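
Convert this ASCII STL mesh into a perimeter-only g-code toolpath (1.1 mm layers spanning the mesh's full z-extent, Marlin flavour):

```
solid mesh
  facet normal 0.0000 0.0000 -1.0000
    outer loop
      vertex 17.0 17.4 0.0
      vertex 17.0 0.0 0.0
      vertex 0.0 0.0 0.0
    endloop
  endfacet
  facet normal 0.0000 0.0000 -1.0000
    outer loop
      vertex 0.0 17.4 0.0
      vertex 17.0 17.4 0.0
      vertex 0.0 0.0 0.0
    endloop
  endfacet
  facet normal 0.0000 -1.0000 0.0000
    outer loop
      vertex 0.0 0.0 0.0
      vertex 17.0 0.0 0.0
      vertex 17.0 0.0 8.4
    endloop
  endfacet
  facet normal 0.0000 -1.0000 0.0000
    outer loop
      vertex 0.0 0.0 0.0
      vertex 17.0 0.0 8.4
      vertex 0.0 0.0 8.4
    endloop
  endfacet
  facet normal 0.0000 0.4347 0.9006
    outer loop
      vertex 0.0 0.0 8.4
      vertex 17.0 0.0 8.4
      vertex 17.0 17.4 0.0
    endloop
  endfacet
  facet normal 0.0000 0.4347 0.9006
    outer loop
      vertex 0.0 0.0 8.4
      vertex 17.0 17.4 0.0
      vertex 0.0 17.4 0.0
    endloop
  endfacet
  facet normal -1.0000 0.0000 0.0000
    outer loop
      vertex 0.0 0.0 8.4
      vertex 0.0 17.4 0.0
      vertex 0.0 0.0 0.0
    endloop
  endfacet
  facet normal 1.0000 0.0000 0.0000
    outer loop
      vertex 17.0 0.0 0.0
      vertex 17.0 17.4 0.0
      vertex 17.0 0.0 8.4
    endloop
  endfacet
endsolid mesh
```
; perimeter-only toolpath
G21 ; units = mm
G90 ; absolute positioning
G28 ; home
; layer 1
G0 Z1.1
G0 X0.0 Y0.0
G1 X17.0 Y0.0
G1 X17.0 Y15.2
G1 X0.0 Y15.2
G1 X0.0 Y0.0
; layer 2
G0 Z2.1
G0 X0.0 Y0.0
G1 X17.0 Y0.0
G1 X17.0 Y13.0
G1 X0.0 Y13.0
G1 X0.0 Y0.0
; layer 3
G0 Z3.2
G0 X0.0 Y0.0
G1 X17.0 Y0.0
G1 X17.0 Y10.9
G1 X0.0 Y10.9
G1 X0.0 Y0.0
; layer 4
G0 Z4.2
G0 X0.0 Y0.0
G1 X17.0 Y0.0
G1 X17.0 Y8.7
G1 X0.0 Y8.7
G1 X0.0 Y0.0
; layer 5
G0 Z5.2
G0 X0.0 Y0.0
G1 X17.0 Y0.0
G1 X17.0 Y6.5
G1 X0.0 Y6.5
G1 X0.0 Y0.0
; layer 6
G0 Z6.3
G0 X0.0 Y0.0
G1 X17.0 Y0.0
G1 X17.0 Y4.3
G1 X0.0 Y4.3
G1 X0.0 Y0.0
; layer 7
G0 Z7.4
G0 X0.0 Y0.0
G1 X17.0 Y0.0
G1 X17.0 Y2.2
G1 X0.0 Y2.2
G1 X0.0 Y0.0
M2 ; end

The solid is a wedge (ramp): 17 × 17.4 mm base, rising to 8.4 mm along the y=0 edge and sloping linearly to z=0 at y=17.4. Slicing at Δz = 1.1 mm — 8 equal slices spanning the solid's height, so layer i sits at z = i·h/8 — gives 7 non-empty perimeters. Each is a 4-segment closed polygon; G0 lifts to the layer z and rapids to the start vertex, then G1 traces the edges. The cross-section shrinks linearly with z (the slice at the apex is degenerate and omitted).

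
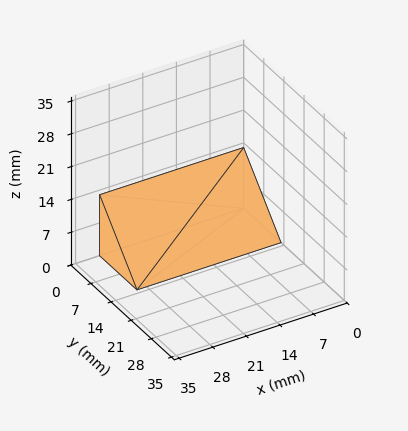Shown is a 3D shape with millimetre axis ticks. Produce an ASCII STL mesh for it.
Reading the render: the shape is a wedge (ramp): 30 × 13 mm base, rising to 13 mm along the y=0 edge and sloping linearly to z=0 at y=13 (dimensions read to the nearest mm from the axis ticks). For the STL, each face is triangulated and given an outward normal.

solid part
  facet normal 0.0000 0.0000 -1.0000
    outer loop
      vertex 30.00 13.00 0.00
      vertex 30.00 0.00 0.00
      vertex 0.00 0.00 0.00
    endloop
  endfacet
  facet normal 0.0000 0.0000 -1.0000
    outer loop
      vertex 0.00 13.00 0.00
      vertex 30.00 13.00 0.00
      vertex 0.00 0.00 0.00
    endloop
  endfacet
  facet normal 0.0000 -1.0000 0.0000
    outer loop
      vertex 0.00 0.00 0.00
      vertex 30.00 0.00 0.00
      vertex 30.00 0.00 13.00
    endloop
  endfacet
  facet normal 0.0000 -1.0000 0.0000
    outer loop
      vertex 0.00 0.00 0.00
      vertex 30.00 0.00 13.00
      vertex 0.00 0.00 13.00
    endloop
  endfacet
  facet normal 0.0000 0.7071 0.7071
    outer loop
      vertex 0.00 0.00 13.00
      vertex 30.00 0.00 13.00
      vertex 30.00 13.00 0.00
    endloop
  endfacet
  facet normal 0.0000 0.7071 0.7071
    outer loop
      vertex 0.00 0.00 13.00
      vertex 30.00 13.00 0.00
      vertex 0.00 13.00 0.00
    endloop
  endfacet
  facet normal -1.0000 0.0000 0.0000
    outer loop
      vertex 0.00 0.00 13.00
      vertex 0.00 13.00 0.00
      vertex 0.00 0.00 0.00
    endloop
  endfacet
  facet normal 1.0000 0.0000 0.0000
    outer loop
      vertex 30.00 0.00 0.00
      vertex 30.00 13.00 0.00
      vertex 30.00 0.00 13.00
    endloop
  endfacet
endsolid part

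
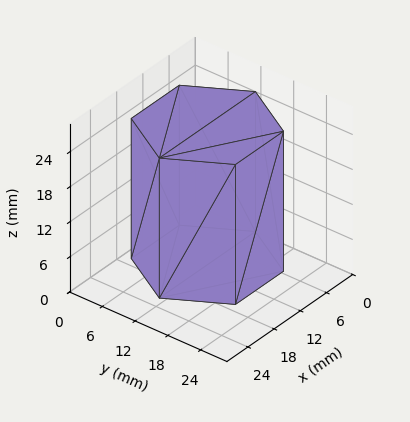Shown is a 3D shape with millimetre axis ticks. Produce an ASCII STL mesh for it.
Reading the render: the shape is a regular 6-sided prism (a cylinder approximated with 6 flat sides), circumscribed radius ≈ 11 mm, height ≈ 24 mm (dimensions read to the nearest mm from the axis ticks). For the STL, each face is triangulated and given an outward normal.

solid part
  facet normal 0.0000 0.0000 -1.0000
    outer loop
      vertex 5.50 20.53 0.00
      vertex 16.50 20.53 0.00
      vertex 22.00 11.00 0.00
    endloop
  endfacet
  facet normal 0.0000 0.0000 -1.0000
    outer loop
      vertex 0.00 11.00 0.00
      vertex 5.50 20.53 0.00
      vertex 22.00 11.00 0.00
    endloop
  endfacet
  facet normal 0.0000 0.0000 -1.0000
    outer loop
      vertex 5.50 1.47 0.00
      vertex 0.00 11.00 0.00
      vertex 22.00 11.00 0.00
    endloop
  endfacet
  facet normal 0.0000 0.0000 -1.0000
    outer loop
      vertex 16.50 1.47 0.00
      vertex 5.50 1.47 0.00
      vertex 22.00 11.00 0.00
    endloop
  endfacet
  facet normal 0.0000 0.0000 1.0000
    outer loop
      vertex 22.00 11.00 24.00
      vertex 16.50 20.53 24.00
      vertex 5.50 20.53 24.00
    endloop
  endfacet
  facet normal 0.0000 0.0000 1.0000
    outer loop
      vertex 22.00 11.00 24.00
      vertex 5.50 20.53 24.00
      vertex 0.00 11.00 24.00
    endloop
  endfacet
  facet normal 0.0000 0.0000 1.0000
    outer loop
      vertex 22.00 11.00 24.00
      vertex 0.00 11.00 24.00
      vertex 5.50 1.47 24.00
    endloop
  endfacet
  facet normal 0.0000 0.0000 1.0000
    outer loop
      vertex 22.00 11.00 24.00
      vertex 5.50 1.47 24.00
      vertex 16.50 1.47 24.00
    endloop
  endfacet
  facet normal 0.8661 0.4999 0.0000
    outer loop
      vertex 22.00 11.00 0.00
      vertex 16.50 20.53 0.00
      vertex 16.50 20.53 24.00
    endloop
  endfacet
  facet normal 0.8661 0.4999 0.0000
    outer loop
      vertex 22.00 11.00 0.00
      vertex 16.50 20.53 24.00
      vertex 22.00 11.00 24.00
    endloop
  endfacet
  facet normal 0.0000 1.0000 0.0000
    outer loop
      vertex 16.50 20.53 0.00
      vertex 5.50 20.53 0.00
      vertex 5.50 20.53 24.00
    endloop
  endfacet
  facet normal 0.0000 1.0000 0.0000
    outer loop
      vertex 16.50 20.53 0.00
      vertex 5.50 20.53 24.00
      vertex 16.50 20.53 24.00
    endloop
  endfacet
  facet normal -0.8661 0.4999 0.0000
    outer loop
      vertex 5.50 20.53 0.00
      vertex 0.00 11.00 0.00
      vertex 0.00 11.00 24.00
    endloop
  endfacet
  facet normal -0.8661 0.4999 0.0000
    outer loop
      vertex 5.50 20.53 0.00
      vertex 0.00 11.00 24.00
      vertex 5.50 20.53 24.00
    endloop
  endfacet
  facet normal -0.8661 -0.4999 0.0000
    outer loop
      vertex 0.00 11.00 0.00
      vertex 5.50 1.47 0.00
      vertex 5.50 1.47 24.00
    endloop
  endfacet
  facet normal -0.8661 -0.4999 0.0000
    outer loop
      vertex 0.00 11.00 0.00
      vertex 5.50 1.47 24.00
      vertex 0.00 11.00 24.00
    endloop
  endfacet
  facet normal 0.0000 -1.0000 0.0000
    outer loop
      vertex 5.50 1.47 0.00
      vertex 16.50 1.47 0.00
      vertex 16.50 1.47 24.00
    endloop
  endfacet
  facet normal 0.0000 -1.0000 0.0000
    outer loop
      vertex 5.50 1.47 0.00
      vertex 16.50 1.47 24.00
      vertex 5.50 1.47 24.00
    endloop
  endfacet
  facet normal 0.8661 -0.4999 0.0000
    outer loop
      vertex 16.50 1.47 0.00
      vertex 22.00 11.00 0.00
      vertex 22.00 11.00 24.00
    endloop
  endfacet
  facet normal 0.8661 -0.4999 0.0000
    outer loop
      vertex 16.50 1.47 0.00
      vertex 22.00 11.00 24.00
      vertex 16.50 1.47 24.00
    endloop
  endfacet
endsolid part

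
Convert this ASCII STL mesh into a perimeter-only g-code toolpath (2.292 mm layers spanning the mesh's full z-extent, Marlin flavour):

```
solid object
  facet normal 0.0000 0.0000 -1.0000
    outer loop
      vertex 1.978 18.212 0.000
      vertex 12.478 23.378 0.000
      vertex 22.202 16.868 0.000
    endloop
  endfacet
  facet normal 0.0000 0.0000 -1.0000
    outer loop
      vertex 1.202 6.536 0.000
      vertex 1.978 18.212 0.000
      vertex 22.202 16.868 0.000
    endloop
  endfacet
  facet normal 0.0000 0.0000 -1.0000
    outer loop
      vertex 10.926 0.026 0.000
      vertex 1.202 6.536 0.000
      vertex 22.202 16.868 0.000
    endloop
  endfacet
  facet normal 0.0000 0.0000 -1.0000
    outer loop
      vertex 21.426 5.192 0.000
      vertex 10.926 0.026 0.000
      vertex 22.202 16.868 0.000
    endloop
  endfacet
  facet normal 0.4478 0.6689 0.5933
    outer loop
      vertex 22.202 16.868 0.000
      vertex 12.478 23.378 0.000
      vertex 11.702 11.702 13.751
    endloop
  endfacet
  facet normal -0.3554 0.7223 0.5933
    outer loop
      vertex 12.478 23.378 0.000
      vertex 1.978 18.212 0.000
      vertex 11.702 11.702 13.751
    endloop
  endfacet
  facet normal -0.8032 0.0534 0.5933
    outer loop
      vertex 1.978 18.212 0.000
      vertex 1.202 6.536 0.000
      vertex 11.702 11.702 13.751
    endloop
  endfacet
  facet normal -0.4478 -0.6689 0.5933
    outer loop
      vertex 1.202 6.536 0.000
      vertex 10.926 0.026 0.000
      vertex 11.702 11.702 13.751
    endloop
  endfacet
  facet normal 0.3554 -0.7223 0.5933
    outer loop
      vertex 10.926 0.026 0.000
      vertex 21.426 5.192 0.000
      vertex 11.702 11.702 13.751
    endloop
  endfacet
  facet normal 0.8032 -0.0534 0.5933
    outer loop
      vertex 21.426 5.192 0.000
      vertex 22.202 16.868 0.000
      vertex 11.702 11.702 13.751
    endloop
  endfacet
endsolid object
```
; perimeter-only toolpath
G21 ; units = mm
G90 ; absolute positioning
G28 ; home
; layer 1
G0 Z2.292
G0 X20.452 Y16.007
G1 X12.349 Y21.432
G1 X3.599 Y17.127
G1 X2.952 Y7.397
G1 X11.055 Y1.972
G1 X19.805 Y6.277
G1 X20.452 Y16.007
; layer 2
G0 Z4.584
G0 X18.702 Y15.146
G1 X12.219 Y19.486
G1 X5.219 Y16.042
G1 X4.702 Y8.258
G1 X11.185 Y3.918
G1 X18.185 Y7.362
G1 X18.702 Y15.146
; layer 3
G0 Z6.876
G0 X16.952 Y14.285
G1 X12.090 Y17.540
G1 X6.840 Y14.957
G1 X6.452 Y9.119
G1 X11.314 Y5.864
G1 X16.564 Y8.447
G1 X16.952 Y14.285
; layer 4
G0 Z9.167
G0 X15.202 Y13.424
G1 X11.961 Y15.594
G1 X8.461 Y13.872
G1 X8.202 Y9.980
G1 X11.443 Y7.810
G1 X14.943 Y9.532
G1 X15.202 Y13.424
; layer 5
G0 Z11.459
G0 X13.452 Y12.563
G1 X11.831 Y13.648
G1 X10.081 Y12.787
G1 X9.952 Y10.841
G1 X11.573 Y9.756
G1 X13.323 Y10.617
G1 X13.452 Y12.563
M2 ; end

The solid is a regular 6-sided pyramid, base circumscribed radius ≈ 11.7 mm, apex at z ≈ 13.8 mm. Slicing at Δz = 2.292 mm — 6 equal slices spanning the solid's height, so layer i sits at z = i·h/6 — gives 5 non-empty perimeters. Each is a 6-segment closed polygon; G0 lifts to the layer z and rapids to the start vertex, then G1 traces the edges. The cross-section shrinks linearly with z (the slice at the apex is degenerate and omitted).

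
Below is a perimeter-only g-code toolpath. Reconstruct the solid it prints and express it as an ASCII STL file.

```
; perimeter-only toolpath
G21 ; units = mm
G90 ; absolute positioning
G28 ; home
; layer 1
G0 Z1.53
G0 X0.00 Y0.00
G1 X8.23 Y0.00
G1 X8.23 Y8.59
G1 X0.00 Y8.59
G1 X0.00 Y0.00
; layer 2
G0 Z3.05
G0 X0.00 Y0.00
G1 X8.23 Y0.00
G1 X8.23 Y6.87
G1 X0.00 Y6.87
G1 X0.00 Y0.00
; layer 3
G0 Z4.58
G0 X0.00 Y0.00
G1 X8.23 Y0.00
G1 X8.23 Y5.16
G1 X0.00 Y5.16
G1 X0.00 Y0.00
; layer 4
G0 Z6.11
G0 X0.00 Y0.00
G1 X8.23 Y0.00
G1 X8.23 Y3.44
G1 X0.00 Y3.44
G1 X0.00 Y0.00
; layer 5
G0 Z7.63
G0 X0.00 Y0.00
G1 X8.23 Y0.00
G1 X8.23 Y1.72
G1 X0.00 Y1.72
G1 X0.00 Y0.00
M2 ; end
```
solid part
  facet normal 0.0000 0.0000 -1.0000
    outer loop
      vertex 8.23 10.31 0.00
      vertex 8.23 0.00 0.00
      vertex 0.00 0.00 0.00
    endloop
  endfacet
  facet normal 0.0000 0.0000 -1.0000
    outer loop
      vertex 0.00 10.31 0.00
      vertex 8.23 10.31 0.00
      vertex 0.00 0.00 0.00
    endloop
  endfacet
  facet normal 0.0000 -1.0000 0.0000
    outer loop
      vertex 0.00 0.00 0.00
      vertex 8.23 0.00 0.00
      vertex 8.23 0.00 9.16
    endloop
  endfacet
  facet normal 0.0000 -1.0000 0.0000
    outer loop
      vertex 0.00 0.00 0.00
      vertex 8.23 0.00 9.16
      vertex 0.00 0.00 9.16
    endloop
  endfacet
  facet normal 0.0000 0.6642 0.7476
    outer loop
      vertex 0.00 0.00 9.16
      vertex 8.23 0.00 9.16
      vertex 8.23 10.31 0.00
    endloop
  endfacet
  facet normal 0.0000 0.6642 0.7476
    outer loop
      vertex 0.00 0.00 9.16
      vertex 8.23 10.31 0.00
      vertex 0.00 10.31 0.00
    endloop
  endfacet
  facet normal -1.0000 0.0000 0.0000
    outer loop
      vertex 0.00 0.00 9.16
      vertex 0.00 10.31 0.00
      vertex 0.00 0.00 0.00
    endloop
  endfacet
  facet normal 1.0000 0.0000 0.0000
    outer loop
      vertex 8.23 0.00 0.00
      vertex 8.23 10.31 0.00
      vertex 8.23 0.00 9.16
    endloop
  endfacet
endsolid part

The G0 Z moves step by Δz≈1.53 mm. The G1 loops shrink linearly with z, so the solid tapers from its base footprint up to z≈9.16. Closing with a flat bottom cap and the tapered top and triangulating gives 8 facets — a wedge (ramp): 8.23 × 10.3 mm base, rising to 9.16 mm along the y=0 edge and sloping linearly to z=0 at y=10.3.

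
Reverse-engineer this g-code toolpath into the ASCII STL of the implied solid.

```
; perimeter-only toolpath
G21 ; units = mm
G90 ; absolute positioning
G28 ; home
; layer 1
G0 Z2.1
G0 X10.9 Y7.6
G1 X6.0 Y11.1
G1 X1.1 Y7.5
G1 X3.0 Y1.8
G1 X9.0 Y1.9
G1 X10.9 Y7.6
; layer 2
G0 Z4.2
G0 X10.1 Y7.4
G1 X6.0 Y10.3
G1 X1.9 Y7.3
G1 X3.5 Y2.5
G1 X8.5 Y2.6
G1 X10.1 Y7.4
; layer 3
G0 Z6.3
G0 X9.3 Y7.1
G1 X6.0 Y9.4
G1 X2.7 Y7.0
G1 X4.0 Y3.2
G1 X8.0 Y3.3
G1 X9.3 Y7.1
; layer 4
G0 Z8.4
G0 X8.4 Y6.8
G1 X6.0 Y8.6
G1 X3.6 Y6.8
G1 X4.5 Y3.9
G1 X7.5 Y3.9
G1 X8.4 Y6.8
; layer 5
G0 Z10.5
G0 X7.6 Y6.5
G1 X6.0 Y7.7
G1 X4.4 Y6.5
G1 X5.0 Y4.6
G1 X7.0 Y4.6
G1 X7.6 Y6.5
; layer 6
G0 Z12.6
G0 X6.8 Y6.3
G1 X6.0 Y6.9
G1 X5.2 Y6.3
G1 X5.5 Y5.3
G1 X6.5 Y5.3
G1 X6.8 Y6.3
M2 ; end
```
solid part
  facet normal 0.0000 0.0000 -1.0000
    outer loop
      vertex 0.3 7.8 0.0
      vertex 6.0 12.0 0.0
      vertex 11.7 7.9 0.0
    endloop
  endfacet
  facet normal 0.0000 0.0000 -1.0000
    outer loop
      vertex 2.5 1.1 0.0
      vertex 0.3 7.8 0.0
      vertex 11.7 7.9 0.0
    endloop
  endfacet
  facet normal 0.0000 0.0000 -1.0000
    outer loop
      vertex 9.5 1.2 0.0
      vertex 2.5 1.1 0.0
      vertex 11.7 7.9 0.0
    endloop
  endfacet
  facet normal 0.5543 0.7706 0.3145
    outer loop
      vertex 11.7 7.9 0.0
      vertex 6.0 12.0 0.0
      vertex 6.0 6.0 14.7
    endloop
  endfacet
  facet normal -0.5636 0.7648 0.3122
    outer loop
      vertex 6.0 12.0 0.0
      vertex 0.3 7.8 0.0
      vertex 6.0 6.0 14.7
    endloop
  endfacet
  facet normal -0.9022 -0.2962 0.3136
    outer loop
      vertex 0.3 7.8 0.0
      vertex 2.5 1.1 0.0
      vertex 6.0 6.0 14.7
    endloop
  endfacet
  facet normal 0.0136 -0.9496 0.3133
    outer loop
      vertex 2.5 1.1 0.0
      vertex 9.5 1.2 0.0
      vertex 6.0 6.0 14.7
    endloop
  endfacet
  facet normal 0.9027 -0.2964 0.3117
    outer loop
      vertex 9.5 1.2 0.0
      vertex 11.7 7.9 0.0
      vertex 6.0 6.0 14.7
    endloop
  endfacet
endsolid part

The G0 Z moves step by Δz≈2.1 mm. The G1 loops shrink linearly with z, so the solid tapers from its base footprint up to z≈14.7. Closing with a flat bottom cap and the tapered top and triangulating gives 8 facets — a regular 5-sided pyramid, base circumscribed radius ≈ 6 mm, apex at z ≈ 14.7 mm.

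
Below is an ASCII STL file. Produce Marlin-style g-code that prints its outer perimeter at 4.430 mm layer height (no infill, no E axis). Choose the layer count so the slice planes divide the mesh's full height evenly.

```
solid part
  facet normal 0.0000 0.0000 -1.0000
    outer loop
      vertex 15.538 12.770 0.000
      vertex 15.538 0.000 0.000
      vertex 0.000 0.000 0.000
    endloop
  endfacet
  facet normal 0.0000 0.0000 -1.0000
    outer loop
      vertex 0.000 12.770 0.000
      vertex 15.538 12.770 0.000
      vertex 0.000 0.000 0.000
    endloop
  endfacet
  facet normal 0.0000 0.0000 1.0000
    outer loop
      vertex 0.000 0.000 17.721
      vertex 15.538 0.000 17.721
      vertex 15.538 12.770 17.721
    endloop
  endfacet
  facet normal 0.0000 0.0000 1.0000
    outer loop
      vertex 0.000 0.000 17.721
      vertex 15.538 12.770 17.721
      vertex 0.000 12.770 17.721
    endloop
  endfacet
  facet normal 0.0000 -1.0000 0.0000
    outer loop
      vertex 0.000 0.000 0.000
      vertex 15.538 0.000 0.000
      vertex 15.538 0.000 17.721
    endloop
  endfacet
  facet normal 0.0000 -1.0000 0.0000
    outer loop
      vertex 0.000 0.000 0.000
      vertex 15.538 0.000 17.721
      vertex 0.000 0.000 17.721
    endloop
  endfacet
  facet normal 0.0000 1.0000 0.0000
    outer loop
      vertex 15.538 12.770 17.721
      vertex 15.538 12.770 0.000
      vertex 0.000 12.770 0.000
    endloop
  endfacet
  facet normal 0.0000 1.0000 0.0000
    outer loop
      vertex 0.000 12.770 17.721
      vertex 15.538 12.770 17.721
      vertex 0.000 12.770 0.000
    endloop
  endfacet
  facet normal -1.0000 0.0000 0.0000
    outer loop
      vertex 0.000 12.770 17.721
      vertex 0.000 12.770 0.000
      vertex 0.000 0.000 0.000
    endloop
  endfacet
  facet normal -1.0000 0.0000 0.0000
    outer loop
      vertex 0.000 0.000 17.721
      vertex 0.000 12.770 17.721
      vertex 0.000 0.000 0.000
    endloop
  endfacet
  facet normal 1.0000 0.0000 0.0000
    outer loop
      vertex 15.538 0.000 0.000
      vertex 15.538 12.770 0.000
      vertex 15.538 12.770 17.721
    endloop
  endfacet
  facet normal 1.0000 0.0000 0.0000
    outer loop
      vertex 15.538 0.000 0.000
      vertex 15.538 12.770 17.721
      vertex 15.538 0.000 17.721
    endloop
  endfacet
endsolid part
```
; perimeter-only toolpath
G21 ; units = mm
G90 ; absolute positioning
G28 ; home
; layer 1
G0 Z4.430
G0 X0.000 Y0.000
G1 X15.538 Y0.000
G1 X15.538 Y12.770
G1 X0.000 Y12.770
G1 X0.000 Y0.000
; layer 2
G0 Z8.861
G0 X0.000 Y0.000
G1 X15.538 Y0.000
G1 X15.538 Y12.770
G1 X0.000 Y12.770
G1 X0.000 Y0.000
; layer 3
G0 Z13.291
G0 X0.000 Y0.000
G1 X15.538 Y0.000
G1 X15.538 Y12.770
G1 X0.000 Y12.770
G1 X0.000 Y0.000
; layer 4
G0 Z17.721
G0 X0.000 Y0.000
G1 X15.538 Y0.000
G1 X15.538 Y12.770
G1 X0.000 Y12.770
G1 X0.000 Y0.000
M2 ; end

The solid is a rectangular box, roughly 15.5 × 12.8 mm footprint and 17.7 mm tall. Slicing at Δz = 4.430 mm — 4 equal slices spanning the solid's height, so layer i sits at z = i·h/4 — gives 4 non-empty perimeters. Each is a 4-segment closed polygon; G0 lifts to the layer z and rapids to the start vertex, then G1 traces the edges.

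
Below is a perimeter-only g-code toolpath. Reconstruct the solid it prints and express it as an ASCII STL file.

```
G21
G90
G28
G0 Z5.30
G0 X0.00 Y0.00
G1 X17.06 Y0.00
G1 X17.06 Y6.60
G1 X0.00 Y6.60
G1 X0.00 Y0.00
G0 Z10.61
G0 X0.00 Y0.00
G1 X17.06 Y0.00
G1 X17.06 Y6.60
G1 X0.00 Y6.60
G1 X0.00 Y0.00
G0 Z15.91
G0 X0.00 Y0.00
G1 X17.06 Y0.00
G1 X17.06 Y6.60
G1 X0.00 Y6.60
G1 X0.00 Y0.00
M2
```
solid part
  facet normal 0.0000 0.0000 -1.0000
    outer loop
      vertex 17.06 6.60 0.00
      vertex 17.06 0.00 0.00
      vertex 0.00 0.00 0.00
    endloop
  endfacet
  facet normal 0.0000 0.0000 -1.0000
    outer loop
      vertex 0.00 6.60 0.00
      vertex 17.06 6.60 0.00
      vertex 0.00 0.00 0.00
    endloop
  endfacet
  facet normal 0.0000 0.0000 1.0000
    outer loop
      vertex 0.00 0.00 15.91
      vertex 17.06 0.00 15.91
      vertex 17.06 6.60 15.91
    endloop
  endfacet
  facet normal 0.0000 0.0000 1.0000
    outer loop
      vertex 0.00 0.00 15.91
      vertex 17.06 6.60 15.91
      vertex 0.00 6.60 15.91
    endloop
  endfacet
  facet normal 0.0000 -1.0000 0.0000
    outer loop
      vertex 0.00 0.00 0.00
      vertex 17.06 0.00 0.00
      vertex 17.06 0.00 15.91
    endloop
  endfacet
  facet normal 0.0000 -1.0000 0.0000
    outer loop
      vertex 0.00 0.00 0.00
      vertex 17.06 0.00 15.91
      vertex 0.00 0.00 15.91
    endloop
  endfacet
  facet normal 0.0000 1.0000 0.0000
    outer loop
      vertex 17.06 6.60 15.91
      vertex 17.06 6.60 0.00
      vertex 0.00 6.60 0.00
    endloop
  endfacet
  facet normal 0.0000 1.0000 0.0000
    outer loop
      vertex 0.00 6.60 15.91
      vertex 17.06 6.60 15.91
      vertex 0.00 6.60 0.00
    endloop
  endfacet
  facet normal -1.0000 0.0000 0.0000
    outer loop
      vertex 0.00 6.60 15.91
      vertex 0.00 6.60 0.00
      vertex 0.00 0.00 0.00
    endloop
  endfacet
  facet normal -1.0000 0.0000 0.0000
    outer loop
      vertex 0.00 0.00 15.91
      vertex 0.00 6.60 15.91
      vertex 0.00 0.00 0.00
    endloop
  endfacet
  facet normal 1.0000 0.0000 0.0000
    outer loop
      vertex 17.06 0.00 0.00
      vertex 17.06 6.60 0.00
      vertex 17.06 6.60 15.91
    endloop
  endfacet
  facet normal 1.0000 0.0000 0.0000
    outer loop
      vertex 17.06 0.00 0.00
      vertex 17.06 6.60 15.91
      vertex 17.06 0.00 15.91
    endloop
  endfacet
endsolid part

The G0 Z moves step by Δz≈5.30 mm. Every layer's G1 loop is the same polygon, so the solid is a straight extrusion of it from z=0 to z≈15.9. Closing with flat bottom and top caps and triangulating gives 12 facets — a rectangular box, roughly 17.1 × 6.6 mm footprint and 15.9 mm tall.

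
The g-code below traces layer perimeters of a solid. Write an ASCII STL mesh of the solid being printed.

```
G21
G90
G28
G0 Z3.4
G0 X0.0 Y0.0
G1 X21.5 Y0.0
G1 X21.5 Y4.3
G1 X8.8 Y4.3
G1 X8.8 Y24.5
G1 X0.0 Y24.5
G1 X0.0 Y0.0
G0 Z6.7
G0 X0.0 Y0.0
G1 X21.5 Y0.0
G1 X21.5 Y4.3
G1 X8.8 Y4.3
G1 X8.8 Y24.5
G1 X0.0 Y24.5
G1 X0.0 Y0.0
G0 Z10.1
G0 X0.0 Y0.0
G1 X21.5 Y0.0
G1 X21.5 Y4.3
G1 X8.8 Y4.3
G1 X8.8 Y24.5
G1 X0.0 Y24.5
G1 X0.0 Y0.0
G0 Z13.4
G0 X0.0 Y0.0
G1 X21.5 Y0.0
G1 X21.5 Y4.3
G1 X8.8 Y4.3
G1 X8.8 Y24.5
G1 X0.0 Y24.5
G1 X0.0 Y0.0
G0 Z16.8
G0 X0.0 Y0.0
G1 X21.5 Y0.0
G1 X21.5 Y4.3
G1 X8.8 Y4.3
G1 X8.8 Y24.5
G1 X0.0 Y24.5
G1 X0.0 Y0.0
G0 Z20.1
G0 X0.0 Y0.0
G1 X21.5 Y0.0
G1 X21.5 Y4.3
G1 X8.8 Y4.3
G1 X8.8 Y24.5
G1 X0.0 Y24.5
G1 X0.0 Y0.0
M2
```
solid part
  facet normal 0.0000 0.0000 -1.0000
    outer loop
      vertex 21.5 4.3 0.0
      vertex 21.5 0.0 0.0
      vertex 0.0 0.0 0.0
    endloop
  endfacet
  facet normal 0.0000 0.0000 -1.0000
    outer loop
      vertex 8.8 4.3 0.0
      vertex 21.5 4.3 0.0
      vertex 0.0 0.0 0.0
    endloop
  endfacet
  facet normal 0.0000 0.0000 -1.0000
    outer loop
      vertex 8.8 24.5 0.0
      vertex 8.8 4.3 0.0
      vertex 0.0 0.0 0.0
    endloop
  endfacet
  facet normal 0.0000 0.0000 -1.0000
    outer loop
      vertex 0.0 24.5 0.0
      vertex 8.8 24.5 0.0
      vertex 0.0 0.0 0.0
    endloop
  endfacet
  facet normal 0.0000 0.0000 1.0000
    outer loop
      vertex 0.0 0.0 20.1
      vertex 21.5 0.0 20.1
      vertex 21.5 4.3 20.1
    endloop
  endfacet
  facet normal 0.0000 0.0000 1.0000
    outer loop
      vertex 0.0 0.0 20.1
      vertex 21.5 4.3 20.1
      vertex 8.8 4.3 20.1
    endloop
  endfacet
  facet normal 0.0000 0.0000 1.0000
    outer loop
      vertex 0.0 0.0 20.1
      vertex 8.8 4.3 20.1
      vertex 8.8 24.5 20.1
    endloop
  endfacet
  facet normal 0.0000 0.0000 1.0000
    outer loop
      vertex 0.0 0.0 20.1
      vertex 8.8 24.5 20.1
      vertex 0.0 24.5 20.1
    endloop
  endfacet
  facet normal 0.0000 -1.0000 0.0000
    outer loop
      vertex 0.0 0.0 0.0
      vertex 21.5 0.0 0.0
      vertex 21.5 0.0 20.1
    endloop
  endfacet
  facet normal 0.0000 -1.0000 0.0000
    outer loop
      vertex 0.0 0.0 0.0
      vertex 21.5 0.0 20.1
      vertex 0.0 0.0 20.1
    endloop
  endfacet
  facet normal 1.0000 0.0000 0.0000
    outer loop
      vertex 21.5 0.0 0.0
      vertex 21.5 4.3 0.0
      vertex 21.5 4.3 20.1
    endloop
  endfacet
  facet normal 1.0000 0.0000 0.0000
    outer loop
      vertex 21.5 0.0 0.0
      vertex 21.5 4.3 20.1
      vertex 21.5 0.0 20.1
    endloop
  endfacet
  facet normal 0.0000 1.0000 0.0000
    outer loop
      vertex 21.5 4.3 0.0
      vertex 8.8 4.3 0.0
      vertex 8.8 4.3 20.1
    endloop
  endfacet
  facet normal 0.0000 1.0000 0.0000
    outer loop
      vertex 21.5 4.3 0.0
      vertex 8.8 4.3 20.1
      vertex 21.5 4.3 20.1
    endloop
  endfacet
  facet normal 1.0000 0.0000 0.0000
    outer loop
      vertex 8.8 4.3 0.0
      vertex 8.8 24.5 0.0
      vertex 8.8 24.5 20.1
    endloop
  endfacet
  facet normal 1.0000 0.0000 0.0000
    outer loop
      vertex 8.8 4.3 0.0
      vertex 8.8 24.5 20.1
      vertex 8.8 4.3 20.1
    endloop
  endfacet
  facet normal 0.0000 1.0000 0.0000
    outer loop
      vertex 8.8 24.5 0.0
      vertex 0.0 24.5 0.0
      vertex 0.0 24.5 20.1
    endloop
  endfacet
  facet normal 0.0000 1.0000 0.0000
    outer loop
      vertex 8.8 24.5 0.0
      vertex 0.0 24.5 20.1
      vertex 8.8 24.5 20.1
    endloop
  endfacet
  facet normal -1.0000 0.0000 0.0000
    outer loop
      vertex 0.0 24.5 0.0
      vertex 0.0 0.0 0.0
      vertex 0.0 0.0 20.1
    endloop
  endfacet
  facet normal -1.0000 0.0000 0.0000
    outer loop
      vertex 0.0 24.5 0.0
      vertex 0.0 0.0 20.1
      vertex 0.0 24.5 20.1
    endloop
  endfacet
endsolid part

The G0 Z moves step by Δz≈3.4 mm. Every layer's G1 loop is the same polygon, so the solid is a straight extrusion of it from z=0 to z≈20.1. Closing with flat bottom and top caps and triangulating gives 20 facets — an L-shaped prism: outer 21.5 × 24.5 mm, arm thicknesses ≈ 4.3 mm (horizontal) and 8.8 mm (vertical), extruded 20.1 mm in z.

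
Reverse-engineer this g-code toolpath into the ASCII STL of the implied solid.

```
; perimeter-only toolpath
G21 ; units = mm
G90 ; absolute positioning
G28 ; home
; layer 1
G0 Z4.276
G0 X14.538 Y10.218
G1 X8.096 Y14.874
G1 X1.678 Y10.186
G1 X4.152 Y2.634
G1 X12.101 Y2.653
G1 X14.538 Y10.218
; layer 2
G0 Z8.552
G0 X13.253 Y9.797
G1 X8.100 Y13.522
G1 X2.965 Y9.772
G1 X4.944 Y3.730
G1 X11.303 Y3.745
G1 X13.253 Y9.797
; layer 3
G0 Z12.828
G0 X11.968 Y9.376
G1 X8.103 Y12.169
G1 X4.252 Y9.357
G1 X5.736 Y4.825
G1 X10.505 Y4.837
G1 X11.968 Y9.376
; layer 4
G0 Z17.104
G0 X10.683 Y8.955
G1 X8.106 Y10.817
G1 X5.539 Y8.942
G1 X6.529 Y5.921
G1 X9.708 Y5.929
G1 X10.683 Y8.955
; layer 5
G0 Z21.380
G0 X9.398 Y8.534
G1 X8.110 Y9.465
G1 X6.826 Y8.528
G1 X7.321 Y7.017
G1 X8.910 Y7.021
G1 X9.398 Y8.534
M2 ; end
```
solid part
  facet normal 0.0000 0.0000 -1.0000
    outer loop
      vertex 0.391 10.601 0.000
      vertex 8.093 16.226 0.000
      vertex 15.823 10.639 0.000
    endloop
  endfacet
  facet normal 0.0000 0.0000 -1.0000
    outer loop
      vertex 3.360 1.538 0.000
      vertex 0.391 10.601 0.000
      vertex 15.823 10.639 0.000
    endloop
  endfacet
  facet normal 0.0000 0.0000 -1.0000
    outer loop
      vertex 12.898 1.561 0.000
      vertex 3.360 1.538 0.000
      vertex 15.823 10.639 0.000
    endloop
  endfacet
  facet normal 0.5675 0.7852 0.2478
    outer loop
      vertex 15.823 10.639 0.000
      vertex 8.093 16.226 0.000
      vertex 8.113 8.113 25.656
    endloop
  endfacet
  facet normal -0.5714 0.7824 0.2478
    outer loop
      vertex 8.093 16.226 0.000
      vertex 0.391 10.601 0.000
      vertex 8.113 8.113 25.656
    endloop
  endfacet
  facet normal -0.9207 -0.3016 0.2479
    outer loop
      vertex 0.391 10.601 0.000
      vertex 3.360 1.538 0.000
      vertex 8.113 8.113 25.656
    endloop
  endfacet
  facet normal 0.0023 -0.9688 0.2478
    outer loop
      vertex 3.360 1.538 0.000
      vertex 12.898 1.561 0.000
      vertex 8.113 8.113 25.656
    endloop
  endfacet
  facet normal 0.9221 -0.2971 0.2479
    outer loop
      vertex 12.898 1.561 0.000
      vertex 15.823 10.639 0.000
      vertex 8.113 8.113 25.656
    endloop
  endfacet
endsolid part

The G0 Z moves step by Δz≈4.276 mm. The G1 loops shrink linearly with z, so the solid tapers from its base footprint up to z≈25.7. Closing with a flat bottom cap and the tapered top and triangulating gives 8 facets — a regular 5-sided pyramid, base circumscribed radius ≈ 8.11 mm, apex at z ≈ 25.7 mm.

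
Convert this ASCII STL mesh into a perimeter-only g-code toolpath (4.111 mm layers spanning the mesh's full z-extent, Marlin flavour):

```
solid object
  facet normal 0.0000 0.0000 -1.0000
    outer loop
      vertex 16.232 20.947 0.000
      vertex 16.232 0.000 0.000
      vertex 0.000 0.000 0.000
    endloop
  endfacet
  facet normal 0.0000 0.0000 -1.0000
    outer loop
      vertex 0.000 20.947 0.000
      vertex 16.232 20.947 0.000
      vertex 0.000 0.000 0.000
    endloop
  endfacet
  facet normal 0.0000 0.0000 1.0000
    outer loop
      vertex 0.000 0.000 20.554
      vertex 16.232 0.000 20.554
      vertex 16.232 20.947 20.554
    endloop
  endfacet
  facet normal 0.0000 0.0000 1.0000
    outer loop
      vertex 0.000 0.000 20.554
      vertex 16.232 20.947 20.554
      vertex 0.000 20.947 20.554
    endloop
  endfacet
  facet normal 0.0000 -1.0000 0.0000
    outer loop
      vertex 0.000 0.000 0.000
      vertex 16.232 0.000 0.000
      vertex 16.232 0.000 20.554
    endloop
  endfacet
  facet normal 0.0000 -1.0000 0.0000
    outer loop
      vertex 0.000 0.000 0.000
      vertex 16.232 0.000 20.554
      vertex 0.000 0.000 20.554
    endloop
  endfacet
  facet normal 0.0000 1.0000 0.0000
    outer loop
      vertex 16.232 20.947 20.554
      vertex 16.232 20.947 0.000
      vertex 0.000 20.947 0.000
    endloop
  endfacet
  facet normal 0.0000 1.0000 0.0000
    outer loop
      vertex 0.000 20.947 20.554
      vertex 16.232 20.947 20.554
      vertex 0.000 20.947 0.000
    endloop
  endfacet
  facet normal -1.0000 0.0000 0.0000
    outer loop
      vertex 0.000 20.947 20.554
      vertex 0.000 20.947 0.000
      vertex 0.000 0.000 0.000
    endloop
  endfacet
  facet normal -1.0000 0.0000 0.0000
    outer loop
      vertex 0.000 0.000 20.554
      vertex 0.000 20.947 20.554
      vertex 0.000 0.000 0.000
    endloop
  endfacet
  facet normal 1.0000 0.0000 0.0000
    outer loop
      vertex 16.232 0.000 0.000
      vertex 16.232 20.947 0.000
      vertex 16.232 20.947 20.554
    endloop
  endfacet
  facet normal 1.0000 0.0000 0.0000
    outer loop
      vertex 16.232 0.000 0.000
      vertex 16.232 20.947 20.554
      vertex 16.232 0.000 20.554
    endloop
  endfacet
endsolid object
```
; perimeter-only toolpath
G21 ; units = mm
G90 ; absolute positioning
G28 ; home
; layer 1
G0 Z4.111
G0 X0.000 Y0.000
G1 X16.232 Y0.000
G1 X16.232 Y20.947
G1 X0.000 Y20.947
G1 X0.000 Y0.000
; layer 2
G0 Z8.222
G0 X0.000 Y0.000
G1 X16.232 Y0.000
G1 X16.232 Y20.947
G1 X0.000 Y20.947
G1 X0.000 Y0.000
; layer 3
G0 Z12.332
G0 X0.000 Y0.000
G1 X16.232 Y0.000
G1 X16.232 Y20.947
G1 X0.000 Y20.947
G1 X0.000 Y0.000
; layer 4
G0 Z16.443
G0 X0.000 Y0.000
G1 X16.232 Y0.000
G1 X16.232 Y20.947
G1 X0.000 Y20.947
G1 X0.000 Y0.000
; layer 5
G0 Z20.554
G0 X0.000 Y0.000
G1 X16.232 Y0.000
G1 X16.232 Y20.947
G1 X0.000 Y20.947
G1 X0.000 Y0.000
M2 ; end

The solid is a rectangular box, roughly 16.2 × 20.9 mm footprint and 20.6 mm tall. Slicing at Δz = 4.111 mm — 5 equal slices spanning the solid's height, so layer i sits at z = i·h/5 — gives 5 non-empty perimeters. Each is a 4-segment closed polygon; G0 lifts to the layer z and rapids to the start vertex, then G1 traces the edges.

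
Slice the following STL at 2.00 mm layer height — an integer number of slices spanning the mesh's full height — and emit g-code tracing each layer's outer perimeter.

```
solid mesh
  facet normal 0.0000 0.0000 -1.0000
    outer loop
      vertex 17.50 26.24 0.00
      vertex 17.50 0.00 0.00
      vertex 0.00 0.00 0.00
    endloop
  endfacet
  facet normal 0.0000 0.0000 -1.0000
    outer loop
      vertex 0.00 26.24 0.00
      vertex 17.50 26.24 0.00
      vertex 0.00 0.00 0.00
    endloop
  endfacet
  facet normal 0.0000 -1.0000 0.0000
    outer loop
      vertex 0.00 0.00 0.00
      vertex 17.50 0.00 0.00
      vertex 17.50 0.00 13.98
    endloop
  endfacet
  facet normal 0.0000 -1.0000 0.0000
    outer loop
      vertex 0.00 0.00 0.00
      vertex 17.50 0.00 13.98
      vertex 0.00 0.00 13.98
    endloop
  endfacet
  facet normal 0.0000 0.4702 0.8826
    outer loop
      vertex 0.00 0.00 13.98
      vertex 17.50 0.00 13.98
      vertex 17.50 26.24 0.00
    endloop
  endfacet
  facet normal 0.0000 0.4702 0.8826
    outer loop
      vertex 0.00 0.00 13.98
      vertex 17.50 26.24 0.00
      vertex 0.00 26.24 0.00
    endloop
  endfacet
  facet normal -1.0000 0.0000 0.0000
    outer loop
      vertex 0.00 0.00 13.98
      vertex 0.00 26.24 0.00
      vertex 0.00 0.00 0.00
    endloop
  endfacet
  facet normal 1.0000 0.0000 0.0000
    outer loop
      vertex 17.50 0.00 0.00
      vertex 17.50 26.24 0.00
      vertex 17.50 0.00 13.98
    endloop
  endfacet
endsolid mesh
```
; perimeter-only toolpath
G21 ; units = mm
G90 ; absolute positioning
G28 ; home
; layer 1
G0 Z2.00
G0 X0.00 Y0.00
G1 X17.50 Y0.00
G1 X17.50 Y22.49
G1 X0.00 Y22.49
G1 X0.00 Y0.00
; layer 2
G0 Z3.99
G0 X0.00 Y0.00
G1 X17.50 Y0.00
G1 X17.50 Y18.74
G1 X0.00 Y18.74
G1 X0.00 Y0.00
; layer 3
G0 Z5.99
G0 X0.00 Y0.00
G1 X17.50 Y0.00
G1 X17.50 Y14.99
G1 X0.00 Y14.99
G1 X0.00 Y0.00
; layer 4
G0 Z7.99
G0 X0.00 Y0.00
G1 X17.50 Y0.00
G1 X17.50 Y11.25
G1 X0.00 Y11.25
G1 X0.00 Y0.00
; layer 5
G0 Z9.99
G0 X0.00 Y0.00
G1 X17.50 Y0.00
G1 X17.50 Y7.50
G1 X0.00 Y7.50
G1 X0.00 Y0.00
; layer 6
G0 Z11.98
G0 X0.00 Y0.00
G1 X17.50 Y0.00
G1 X17.50 Y3.75
G1 X0.00 Y3.75
G1 X0.00 Y0.00
M2 ; end

The solid is a wedge (ramp): 17.5 × 26.2 mm base, rising to 14 mm along the y=0 edge and sloping linearly to z=0 at y=26.2. Slicing at Δz = 2.00 mm — 7 equal slices spanning the solid's height, so layer i sits at z = i·h/7 — gives 6 non-empty perimeters. Each is a 4-segment closed polygon; G0 lifts to the layer z and rapids to the start vertex, then G1 traces the edges. The cross-section shrinks linearly with z (the slice at the apex is degenerate and omitted).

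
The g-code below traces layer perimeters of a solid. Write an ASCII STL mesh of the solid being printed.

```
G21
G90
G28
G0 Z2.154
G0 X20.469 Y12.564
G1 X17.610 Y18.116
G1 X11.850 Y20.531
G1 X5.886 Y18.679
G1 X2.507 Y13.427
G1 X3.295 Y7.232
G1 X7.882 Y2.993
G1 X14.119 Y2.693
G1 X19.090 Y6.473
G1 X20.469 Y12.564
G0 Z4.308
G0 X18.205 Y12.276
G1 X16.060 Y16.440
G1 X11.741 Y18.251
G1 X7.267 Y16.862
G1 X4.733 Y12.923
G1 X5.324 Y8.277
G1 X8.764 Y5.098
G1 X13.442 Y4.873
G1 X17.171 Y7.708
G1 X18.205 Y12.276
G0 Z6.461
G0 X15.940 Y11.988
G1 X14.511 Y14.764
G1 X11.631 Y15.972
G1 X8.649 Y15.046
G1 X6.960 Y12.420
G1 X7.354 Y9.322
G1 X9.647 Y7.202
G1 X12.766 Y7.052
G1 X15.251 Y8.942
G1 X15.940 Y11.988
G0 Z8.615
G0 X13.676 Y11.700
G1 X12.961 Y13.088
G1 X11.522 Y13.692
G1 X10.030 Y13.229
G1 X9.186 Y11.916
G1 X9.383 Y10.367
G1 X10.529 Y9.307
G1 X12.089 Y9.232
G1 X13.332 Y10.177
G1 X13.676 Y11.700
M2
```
solid part
  facet normal 0.0000 0.0000 -1.0000
    outer loop
      vertex 11.960 22.811 0.000
      vertex 19.159 19.792 0.000
      vertex 22.733 12.852 0.000
    endloop
  endfacet
  facet normal 0.0000 0.0000 -1.0000
    outer loop
      vertex 4.504 20.496 0.000
      vertex 11.960 22.811 0.000
      vertex 22.733 12.852 0.000
    endloop
  endfacet
  facet normal 0.0000 0.0000 -1.0000
    outer loop
      vertex 0.281 13.931 0.000
      vertex 4.504 20.496 0.000
      vertex 22.733 12.852 0.000
    endloop
  endfacet
  facet normal 0.0000 0.0000 -1.0000
    outer loop
      vertex 1.266 6.187 0.000
      vertex 0.281 13.931 0.000
      vertex 22.733 12.852 0.000
    endloop
  endfacet
  facet normal 0.0000 0.0000 -1.0000
    outer loop
      vertex 6.999 0.888 0.000
      vertex 1.266 6.187 0.000
      vertex 22.733 12.852 0.000
    endloop
  endfacet
  facet normal 0.0000 0.0000 -1.0000
    outer loop
      vertex 14.796 0.513 0.000
      vertex 6.999 0.888 0.000
      vertex 22.733 12.852 0.000
    endloop
  endfacet
  facet normal 0.0000 0.0000 -1.0000
    outer loop
      vertex 21.010 5.238 0.000
      vertex 14.796 0.513 0.000
      vertex 22.733 12.852 0.000
    endloop
  endfacet
  facet normal 0.6300 0.3244 0.7056
    outer loop
      vertex 22.733 12.852 0.000
      vertex 19.159 19.792 0.000
      vertex 11.412 11.412 10.769
    endloop
  endfacet
  facet normal 0.2740 0.6535 0.7056
    outer loop
      vertex 19.159 19.792 0.000
      vertex 11.960 22.811 0.000
      vertex 11.412 11.412 10.769
    endloop
  endfacet
  facet normal -0.2101 0.6767 0.7056
    outer loop
      vertex 11.960 22.811 0.000
      vertex 4.504 20.496 0.000
      vertex 11.412 11.412 10.769
    endloop
  endfacet
  facet normal -0.5959 0.3833 0.7056
    outer loop
      vertex 4.504 20.496 0.000
      vertex 0.281 13.931 0.000
      vertex 11.412 11.412 10.769
    endloop
  endfacet
  facet normal -0.7029 -0.0894 0.7056
    outer loop
      vertex 0.281 13.931 0.000
      vertex 1.266 6.187 0.000
      vertex 11.412 11.412 10.769
    endloop
  endfacet
  facet normal -0.4810 -0.5204 0.7056
    outer loop
      vertex 1.266 6.187 0.000
      vertex 6.999 0.888 0.000
      vertex 11.412 11.412 10.769
    endloop
  endfacet
  facet normal -0.0340 -0.7078 0.7056
    outer loop
      vertex 6.999 0.888 0.000
      vertex 14.796 0.513 0.000
      vertex 11.412 11.412 10.769
    endloop
  endfacet
  facet normal 0.4289 -0.5640 0.7056
    outer loop
      vertex 14.796 0.513 0.000
      vertex 21.010 5.238 0.000
      vertex 11.412 11.412 10.769
    endloop
  endfacet
  facet normal 0.6911 -0.1564 0.7056
    outer loop
      vertex 21.010 5.238 0.000
      vertex 22.733 12.852 0.000
      vertex 11.412 11.412 10.769
    endloop
  endfacet
endsolid part

The G0 Z moves step by Δz≈2.154 mm. The G1 loops shrink linearly with z, so the solid tapers from its base footprint up to z≈10.8. Closing with a flat bottom cap and the tapered top and triangulating gives 16 facets — a regular 9-sided pyramid, base circumscribed radius ≈ 11.4 mm, apex at z ≈ 10.8 mm.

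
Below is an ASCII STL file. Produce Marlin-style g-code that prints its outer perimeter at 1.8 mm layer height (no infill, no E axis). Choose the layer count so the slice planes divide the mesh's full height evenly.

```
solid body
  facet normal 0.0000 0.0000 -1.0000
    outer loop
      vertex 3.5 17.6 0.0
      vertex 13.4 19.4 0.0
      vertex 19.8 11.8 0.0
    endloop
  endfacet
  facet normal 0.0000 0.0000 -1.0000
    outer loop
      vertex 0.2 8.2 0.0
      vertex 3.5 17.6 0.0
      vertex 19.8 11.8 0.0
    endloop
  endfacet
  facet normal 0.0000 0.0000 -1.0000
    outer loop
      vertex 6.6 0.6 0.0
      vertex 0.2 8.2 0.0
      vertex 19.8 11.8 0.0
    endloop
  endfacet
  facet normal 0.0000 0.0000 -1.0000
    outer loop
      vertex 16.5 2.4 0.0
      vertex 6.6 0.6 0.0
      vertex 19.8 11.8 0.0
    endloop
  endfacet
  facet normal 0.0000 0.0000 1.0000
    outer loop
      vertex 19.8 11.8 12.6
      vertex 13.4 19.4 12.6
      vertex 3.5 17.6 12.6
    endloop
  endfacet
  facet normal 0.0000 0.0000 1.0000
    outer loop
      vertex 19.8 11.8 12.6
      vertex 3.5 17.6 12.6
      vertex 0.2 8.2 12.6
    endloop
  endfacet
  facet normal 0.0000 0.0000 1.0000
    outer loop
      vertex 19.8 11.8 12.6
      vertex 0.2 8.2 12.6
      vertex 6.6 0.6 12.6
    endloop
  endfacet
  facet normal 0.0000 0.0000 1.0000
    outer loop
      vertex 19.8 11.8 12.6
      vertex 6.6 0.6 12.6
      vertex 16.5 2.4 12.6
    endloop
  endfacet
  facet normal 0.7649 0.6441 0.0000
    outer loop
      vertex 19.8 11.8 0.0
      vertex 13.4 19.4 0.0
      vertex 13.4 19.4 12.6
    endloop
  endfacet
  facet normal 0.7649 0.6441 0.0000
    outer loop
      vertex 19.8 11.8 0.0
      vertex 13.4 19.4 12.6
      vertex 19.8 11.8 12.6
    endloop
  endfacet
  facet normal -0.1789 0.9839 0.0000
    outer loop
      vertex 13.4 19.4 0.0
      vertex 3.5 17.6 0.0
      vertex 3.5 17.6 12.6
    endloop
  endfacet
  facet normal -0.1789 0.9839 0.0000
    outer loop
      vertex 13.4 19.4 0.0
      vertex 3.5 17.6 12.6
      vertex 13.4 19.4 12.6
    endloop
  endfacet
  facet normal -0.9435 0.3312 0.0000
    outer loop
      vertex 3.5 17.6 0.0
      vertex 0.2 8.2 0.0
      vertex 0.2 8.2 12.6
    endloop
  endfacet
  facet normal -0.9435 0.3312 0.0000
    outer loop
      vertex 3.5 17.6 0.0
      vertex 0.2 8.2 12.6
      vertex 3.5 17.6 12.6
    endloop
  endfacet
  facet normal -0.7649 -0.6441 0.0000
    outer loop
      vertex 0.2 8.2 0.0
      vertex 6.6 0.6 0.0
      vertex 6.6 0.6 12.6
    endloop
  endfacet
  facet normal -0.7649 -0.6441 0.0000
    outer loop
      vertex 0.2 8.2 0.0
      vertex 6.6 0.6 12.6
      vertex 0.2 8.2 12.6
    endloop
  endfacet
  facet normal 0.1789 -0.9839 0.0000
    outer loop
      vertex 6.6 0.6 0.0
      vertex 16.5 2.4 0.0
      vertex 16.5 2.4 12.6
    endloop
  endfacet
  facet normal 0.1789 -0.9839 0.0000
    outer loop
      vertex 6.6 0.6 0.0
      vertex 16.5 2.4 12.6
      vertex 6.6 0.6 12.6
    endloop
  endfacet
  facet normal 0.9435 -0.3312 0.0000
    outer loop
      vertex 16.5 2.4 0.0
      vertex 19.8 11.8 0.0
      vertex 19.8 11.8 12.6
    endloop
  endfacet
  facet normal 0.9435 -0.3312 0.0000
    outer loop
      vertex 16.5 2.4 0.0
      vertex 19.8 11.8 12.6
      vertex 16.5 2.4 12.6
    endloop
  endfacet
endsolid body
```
; perimeter-only toolpath
G21 ; units = mm
G90 ; absolute positioning
G28 ; home
; layer 1
G0 Z1.8
G0 X19.8 Y11.8
G1 X13.4 Y19.4
G1 X3.5 Y17.6
G1 X0.2 Y8.2
G1 X6.6 Y0.6
G1 X16.5 Y2.4
G1 X19.8 Y11.8
; layer 2
G0 Z3.6
G0 X19.8 Y11.8
G1 X13.4 Y19.4
G1 X3.5 Y17.6
G1 X0.2 Y8.2
G1 X6.6 Y0.6
G1 X16.5 Y2.4
G1 X19.8 Y11.8
; layer 3
G0 Z5.4
G0 X19.8 Y11.8
G1 X13.4 Y19.4
G1 X3.5 Y17.6
G1 X0.2 Y8.2
G1 X6.6 Y0.6
G1 X16.5 Y2.4
G1 X19.8 Y11.8
; layer 4
G0 Z7.2
G0 X19.8 Y11.8
G1 X13.4 Y19.4
G1 X3.5 Y17.6
G1 X0.2 Y8.2
G1 X6.6 Y0.6
G1 X16.5 Y2.4
G1 X19.8 Y11.8
; layer 5
G0 Z9.0
G0 X19.8 Y11.8
G1 X13.4 Y19.4
G1 X3.5 Y17.6
G1 X0.2 Y8.2
G1 X6.6 Y0.6
G1 X16.5 Y2.4
G1 X19.8 Y11.8
; layer 6
G0 Z10.8
G0 X19.8 Y11.8
G1 X13.4 Y19.4
G1 X3.5 Y17.6
G1 X0.2 Y8.2
G1 X6.6 Y0.6
G1 X16.5 Y2.4
G1 X19.8 Y11.8
; layer 7
G0 Z12.6
G0 X19.8 Y11.8
G1 X13.4 Y19.4
G1 X3.5 Y17.6
G1 X0.2 Y8.2
G1 X6.6 Y0.6
G1 X16.5 Y2.4
G1 X19.8 Y11.8
M2 ; end

The solid is a regular 6-sided prism (a cylinder approximated with 6 flat sides), circumscribed radius ≈ 10 mm, height ≈ 12.6 mm. Slicing at Δz = 1.8 mm — 7 equal slices spanning the solid's height, so layer i sits at z = i·h/7 — gives 7 non-empty perimeters. Each is a 6-segment closed polygon; G0 lifts to the layer z and rapids to the start vertex, then G1 traces the edges.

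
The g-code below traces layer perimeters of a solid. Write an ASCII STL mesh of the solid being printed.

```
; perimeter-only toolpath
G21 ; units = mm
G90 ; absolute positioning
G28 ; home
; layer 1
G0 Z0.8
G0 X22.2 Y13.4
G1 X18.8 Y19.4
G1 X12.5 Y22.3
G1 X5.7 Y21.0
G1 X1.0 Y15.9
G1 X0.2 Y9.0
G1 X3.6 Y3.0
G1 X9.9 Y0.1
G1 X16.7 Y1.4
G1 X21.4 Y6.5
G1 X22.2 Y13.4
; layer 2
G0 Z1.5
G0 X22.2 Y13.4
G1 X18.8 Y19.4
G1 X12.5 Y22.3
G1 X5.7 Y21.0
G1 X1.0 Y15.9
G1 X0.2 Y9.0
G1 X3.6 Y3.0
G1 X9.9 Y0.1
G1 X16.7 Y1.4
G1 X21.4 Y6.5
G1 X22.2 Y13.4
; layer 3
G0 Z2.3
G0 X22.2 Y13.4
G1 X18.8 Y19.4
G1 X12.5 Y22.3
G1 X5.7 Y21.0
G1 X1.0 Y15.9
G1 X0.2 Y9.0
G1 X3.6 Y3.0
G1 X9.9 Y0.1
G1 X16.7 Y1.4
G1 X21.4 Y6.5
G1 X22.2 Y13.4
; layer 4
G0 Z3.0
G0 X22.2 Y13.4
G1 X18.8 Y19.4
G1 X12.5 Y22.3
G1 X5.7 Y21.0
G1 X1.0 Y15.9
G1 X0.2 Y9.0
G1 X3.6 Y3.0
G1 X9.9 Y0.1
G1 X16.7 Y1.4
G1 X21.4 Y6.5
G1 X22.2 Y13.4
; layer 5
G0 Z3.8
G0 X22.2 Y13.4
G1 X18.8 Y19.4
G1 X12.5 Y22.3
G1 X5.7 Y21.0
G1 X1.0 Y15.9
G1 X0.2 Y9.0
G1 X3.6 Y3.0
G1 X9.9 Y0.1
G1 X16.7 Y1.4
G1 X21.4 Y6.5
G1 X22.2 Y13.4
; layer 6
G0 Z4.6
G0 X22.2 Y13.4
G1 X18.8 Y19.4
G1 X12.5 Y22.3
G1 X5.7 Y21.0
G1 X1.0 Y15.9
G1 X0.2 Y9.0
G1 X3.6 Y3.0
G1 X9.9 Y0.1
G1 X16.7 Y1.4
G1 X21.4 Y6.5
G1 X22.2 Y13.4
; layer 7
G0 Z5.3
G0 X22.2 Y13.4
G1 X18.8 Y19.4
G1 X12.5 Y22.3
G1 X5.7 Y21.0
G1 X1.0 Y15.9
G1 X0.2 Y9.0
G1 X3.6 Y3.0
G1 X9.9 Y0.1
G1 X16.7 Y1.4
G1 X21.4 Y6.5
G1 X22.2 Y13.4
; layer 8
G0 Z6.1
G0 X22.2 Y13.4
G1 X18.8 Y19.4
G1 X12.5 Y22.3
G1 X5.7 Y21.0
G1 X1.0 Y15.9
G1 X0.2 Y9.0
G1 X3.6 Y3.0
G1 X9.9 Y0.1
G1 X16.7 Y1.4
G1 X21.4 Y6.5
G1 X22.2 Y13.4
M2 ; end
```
solid part
  facet normal 0.0000 0.0000 -1.0000
    outer loop
      vertex 12.5 22.3 0.0
      vertex 18.8 19.4 0.0
      vertex 22.2 13.4 0.0
    endloop
  endfacet
  facet normal 0.0000 0.0000 -1.0000
    outer loop
      vertex 5.7 21.0 0.0
      vertex 12.5 22.3 0.0
      vertex 22.2 13.4 0.0
    endloop
  endfacet
  facet normal 0.0000 0.0000 -1.0000
    outer loop
      vertex 1.0 15.9 0.0
      vertex 5.7 21.0 0.0
      vertex 22.2 13.4 0.0
    endloop
  endfacet
  facet normal 0.0000 0.0000 -1.0000
    outer loop
      vertex 0.2 9.0 0.0
      vertex 1.0 15.9 0.0
      vertex 22.2 13.4 0.0
    endloop
  endfacet
  facet normal 0.0000 0.0000 -1.0000
    outer loop
      vertex 3.6 3.0 0.0
      vertex 0.2 9.0 0.0
      vertex 22.2 13.4 0.0
    endloop
  endfacet
  facet normal 0.0000 0.0000 -1.0000
    outer loop
      vertex 9.9 0.1 0.0
      vertex 3.6 3.0 0.0
      vertex 22.2 13.4 0.0
    endloop
  endfacet
  facet normal 0.0000 0.0000 -1.0000
    outer loop
      vertex 16.7 1.4 0.0
      vertex 9.9 0.1 0.0
      vertex 22.2 13.4 0.0
    endloop
  endfacet
  facet normal 0.0000 0.0000 -1.0000
    outer loop
      vertex 21.4 6.5 0.0
      vertex 16.7 1.4 0.0
      vertex 22.2 13.4 0.0
    endloop
  endfacet
  facet normal 0.0000 0.0000 1.0000
    outer loop
      vertex 22.2 13.4 6.1
      vertex 18.8 19.4 6.1
      vertex 12.5 22.3 6.1
    endloop
  endfacet
  facet normal 0.0000 0.0000 1.0000
    outer loop
      vertex 22.2 13.4 6.1
      vertex 12.5 22.3 6.1
      vertex 5.7 21.0 6.1
    endloop
  endfacet
  facet normal 0.0000 0.0000 1.0000
    outer loop
      vertex 22.2 13.4 6.1
      vertex 5.7 21.0 6.1
      vertex 1.0 15.9 6.1
    endloop
  endfacet
  facet normal 0.0000 0.0000 1.0000
    outer loop
      vertex 22.2 13.4 6.1
      vertex 1.0 15.9 6.1
      vertex 0.2 9.0 6.1
    endloop
  endfacet
  facet normal 0.0000 0.0000 1.0000
    outer loop
      vertex 22.2 13.4 6.1
      vertex 0.2 9.0 6.1
      vertex 3.6 3.0 6.1
    endloop
  endfacet
  facet normal 0.0000 0.0000 1.0000
    outer loop
      vertex 22.2 13.4 6.1
      vertex 3.6 3.0 6.1
      vertex 9.9 0.1 6.1
    endloop
  endfacet
  facet normal 0.0000 0.0000 1.0000
    outer loop
      vertex 22.2 13.4 6.1
      vertex 9.9 0.1 6.1
      vertex 16.7 1.4 6.1
    endloop
  endfacet
  facet normal 0.0000 0.0000 1.0000
    outer loop
      vertex 22.2 13.4 6.1
      vertex 16.7 1.4 6.1
      vertex 21.4 6.5 6.1
    endloop
  endfacet
  facet normal 0.8700 0.4930 0.0000
    outer loop
      vertex 22.2 13.4 0.0
      vertex 18.8 19.4 0.0
      vertex 18.8 19.4 6.1
    endloop
  endfacet
  facet normal 0.8700 0.4930 0.0000
    outer loop
      vertex 22.2 13.4 0.0
      vertex 18.8 19.4 6.1
      vertex 22.2 13.4 6.1
    endloop
  endfacet
  facet normal 0.4181 0.9084 0.0000
    outer loop
      vertex 18.8 19.4 0.0
      vertex 12.5 22.3 0.0
      vertex 12.5 22.3 6.1
    endloop
  endfacet
  facet normal 0.4181 0.9084 0.0000
    outer loop
      vertex 18.8 19.4 0.0
      vertex 12.5 22.3 6.1
      vertex 18.8 19.4 6.1
    endloop
  endfacet
  facet normal -0.1878 0.9822 0.0000
    outer loop
      vertex 12.5 22.3 0.0
      vertex 5.7 21.0 0.0
      vertex 5.7 21.0 6.1
    endloop
  endfacet
  facet normal -0.1878 0.9822 0.0000
    outer loop
      vertex 12.5 22.3 0.0
      vertex 5.7 21.0 6.1
      vertex 12.5 22.3 6.1
    endloop
  endfacet
  facet normal -0.7354 0.6777 0.0000
    outer loop
      vertex 5.7 21.0 0.0
      vertex 1.0 15.9 0.0
      vertex 1.0 15.9 6.1
    endloop
  endfacet
  facet normal -0.7354 0.6777 0.0000
    outer loop
      vertex 5.7 21.0 0.0
      vertex 1.0 15.9 6.1
      vertex 5.7 21.0 6.1
    endloop
  endfacet
  facet normal -0.9933 0.1152 0.0000
    outer loop
      vertex 1.0 15.9 0.0
      vertex 0.2 9.0 0.0
      vertex 0.2 9.0 6.1
    endloop
  endfacet
  facet normal -0.9933 0.1152 0.0000
    outer loop
      vertex 1.0 15.9 0.0
      vertex 0.2 9.0 6.1
      vertex 1.0 15.9 6.1
    endloop
  endfacet
  facet normal -0.8700 -0.4930 0.0000
    outer loop
      vertex 0.2 9.0 0.0
      vertex 3.6 3.0 0.0
      vertex 3.6 3.0 6.1
    endloop
  endfacet
  facet normal -0.8700 -0.4930 0.0000
    outer loop
      vertex 0.2 9.0 0.0
      vertex 3.6 3.0 6.1
      vertex 0.2 9.0 6.1
    endloop
  endfacet
  facet normal -0.4181 -0.9084 0.0000
    outer loop
      vertex 3.6 3.0 0.0
      vertex 9.9 0.1 0.0
      vertex 9.9 0.1 6.1
    endloop
  endfacet
  facet normal -0.4181 -0.9084 0.0000
    outer loop
      vertex 3.6 3.0 0.0
      vertex 9.9 0.1 6.1
      vertex 3.6 3.0 6.1
    endloop
  endfacet
  facet normal 0.1878 -0.9822 0.0000
    outer loop
      vertex 9.9 0.1 0.0
      vertex 16.7 1.4 0.0
      vertex 16.7 1.4 6.1
    endloop
  endfacet
  facet normal 0.1878 -0.9822 0.0000
    outer loop
      vertex 9.9 0.1 0.0
      vertex 16.7 1.4 6.1
      vertex 9.9 0.1 6.1
    endloop
  endfacet
  facet normal 0.7354 -0.6777 0.0000
    outer loop
      vertex 16.7 1.4 0.0
      vertex 21.4 6.5 0.0
      vertex 21.4 6.5 6.1
    endloop
  endfacet
  facet normal 0.7354 -0.6777 0.0000
    outer loop
      vertex 16.7 1.4 0.0
      vertex 21.4 6.5 6.1
      vertex 16.7 1.4 6.1
    endloop
  endfacet
  facet normal 0.9933 -0.1152 0.0000
    outer loop
      vertex 21.4 6.5 0.0
      vertex 22.2 13.4 0.0
      vertex 22.2 13.4 6.1
    endloop
  endfacet
  facet normal 0.9933 -0.1152 0.0000
    outer loop
      vertex 21.4 6.5 0.0
      vertex 22.2 13.4 6.1
      vertex 21.4 6.5 6.1
    endloop
  endfacet
endsolid part

The G0 Z moves step by Δz≈0.8 mm. Every layer's G1 loop is the same polygon, so the solid is a straight extrusion of it from z=0 to z≈6.1. Closing with flat bottom and top caps and triangulating gives 36 facets — a regular 10-sided prism (a cylinder approximated with 10 flat sides), circumscribed radius ≈ 11.2 mm, height ≈ 6.1 mm.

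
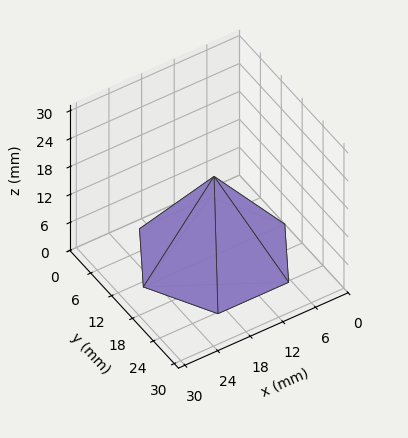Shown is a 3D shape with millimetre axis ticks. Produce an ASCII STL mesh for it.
Reading the render: the shape is a regular 6-sided pyramid, base circumscribed radius ≈ 13 mm, apex at z ≈ 17 mm (dimensions read to the nearest mm from the axis ticks). For the STL, each face is triangulated and given an outward normal.

solid part
  facet normal 0.0000 0.0000 -1.0000
    outer loop
      vertex 6.50 24.26 0.00
      vertex 19.50 24.26 0.00
      vertex 26.00 13.00 0.00
    endloop
  endfacet
  facet normal 0.0000 0.0000 -1.0000
    outer loop
      vertex 0.00 13.00 0.00
      vertex 6.50 24.26 0.00
      vertex 26.00 13.00 0.00
    endloop
  endfacet
  facet normal 0.0000 0.0000 -1.0000
    outer loop
      vertex 6.50 1.74 0.00
      vertex 0.00 13.00 0.00
      vertex 26.00 13.00 0.00
    endloop
  endfacet
  facet normal 0.0000 0.0000 -1.0000
    outer loop
      vertex 19.50 1.74 0.00
      vertex 6.50 1.74 0.00
      vertex 26.00 13.00 0.00
    endloop
  endfacet
  facet normal 0.7221 0.4168 0.5522
    outer loop
      vertex 26.00 13.00 0.00
      vertex 19.50 24.26 0.00
      vertex 13.00 13.00 17.00
    endloop
  endfacet
  facet normal 0.0000 0.8337 0.5522
    outer loop
      vertex 19.50 24.26 0.00
      vertex 6.50 24.26 0.00
      vertex 13.00 13.00 17.00
    endloop
  endfacet
  facet normal -0.7221 0.4168 0.5522
    outer loop
      vertex 6.50 24.26 0.00
      vertex 0.00 13.00 0.00
      vertex 13.00 13.00 17.00
    endloop
  endfacet
  facet normal -0.7221 -0.4168 0.5522
    outer loop
      vertex 0.00 13.00 0.00
      vertex 6.50 1.74 0.00
      vertex 13.00 13.00 17.00
    endloop
  endfacet
  facet normal 0.0000 -0.8337 0.5522
    outer loop
      vertex 6.50 1.74 0.00
      vertex 19.50 1.74 0.00
      vertex 13.00 13.00 17.00
    endloop
  endfacet
  facet normal 0.7221 -0.4168 0.5522
    outer loop
      vertex 19.50 1.74 0.00
      vertex 26.00 13.00 0.00
      vertex 13.00 13.00 17.00
    endloop
  endfacet
endsolid part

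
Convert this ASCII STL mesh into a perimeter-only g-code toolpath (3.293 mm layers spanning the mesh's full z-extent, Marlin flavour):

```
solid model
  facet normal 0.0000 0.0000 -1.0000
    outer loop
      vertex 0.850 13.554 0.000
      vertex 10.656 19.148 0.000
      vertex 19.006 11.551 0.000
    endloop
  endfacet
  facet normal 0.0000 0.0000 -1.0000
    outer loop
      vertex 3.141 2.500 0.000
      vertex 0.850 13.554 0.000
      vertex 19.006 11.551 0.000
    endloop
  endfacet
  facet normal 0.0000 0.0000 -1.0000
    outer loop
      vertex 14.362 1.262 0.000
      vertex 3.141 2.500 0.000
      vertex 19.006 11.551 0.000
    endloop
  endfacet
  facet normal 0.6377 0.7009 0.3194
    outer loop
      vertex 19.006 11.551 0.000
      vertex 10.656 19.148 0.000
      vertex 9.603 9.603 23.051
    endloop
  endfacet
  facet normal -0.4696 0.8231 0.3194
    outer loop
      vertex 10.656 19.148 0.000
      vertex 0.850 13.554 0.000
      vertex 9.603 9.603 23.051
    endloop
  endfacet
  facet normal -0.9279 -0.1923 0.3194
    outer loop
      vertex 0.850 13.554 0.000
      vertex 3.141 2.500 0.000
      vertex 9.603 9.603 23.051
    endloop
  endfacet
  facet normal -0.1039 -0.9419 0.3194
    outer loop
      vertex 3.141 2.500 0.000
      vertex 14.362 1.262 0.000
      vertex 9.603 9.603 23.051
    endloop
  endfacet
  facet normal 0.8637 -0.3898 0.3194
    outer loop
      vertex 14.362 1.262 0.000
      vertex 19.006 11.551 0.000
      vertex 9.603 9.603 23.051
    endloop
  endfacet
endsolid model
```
; perimeter-only toolpath
G21 ; units = mm
G90 ; absolute positioning
G28 ; home
; layer 1
G0 Z3.293
G0 X17.663 Y11.273
G1 X10.506 Y17.784
G1 X2.100 Y12.990
G1 X4.064 Y3.515
G1 X13.682 Y2.454
G1 X17.663 Y11.273
; layer 2
G0 Z6.586
G0 X16.319 Y10.994
G1 X10.355 Y16.421
G1 X3.351 Y12.425
G1 X4.987 Y4.529
G1 X13.002 Y3.645
G1 X16.319 Y10.994
; layer 3
G0 Z9.879
G0 X14.976 Y10.716
G1 X10.205 Y15.057
G1 X4.601 Y11.861
G1 X5.910 Y5.544
G1 X12.322 Y4.837
G1 X14.976 Y10.716
; layer 4
G0 Z13.172
G0 X13.633 Y10.438
G1 X10.054 Y13.694
G1 X5.852 Y11.296
G1 X6.834 Y6.559
G1 X11.643 Y6.028
G1 X13.633 Y10.438
; layer 5
G0 Z16.465
G0 X12.290 Y10.160
G1 X9.904 Y12.330
G1 X7.102 Y10.732
G1 X7.757 Y7.574
G1 X10.963 Y7.220
G1 X12.290 Y10.160
; layer 6
G0 Z19.758
G0 X10.946 Y9.881
G1 X9.753 Y10.967
G1 X8.353 Y10.167
G1 X8.680 Y8.588
G1 X10.283 Y8.411
G1 X10.946 Y9.881
M2 ; end

The solid is a regular 5-sided pyramid, base circumscribed radius ≈ 9.6 mm, apex at z ≈ 23.1 mm. Slicing at Δz = 3.293 mm — 7 equal slices spanning the solid's height, so layer i sits at z = i·h/7 — gives 6 non-empty perimeters. Each is a 5-segment closed polygon; G0 lifts to the layer z and rapids to the start vertex, then G1 traces the edges. The cross-section shrinks linearly with z (the slice at the apex is degenerate and omitted).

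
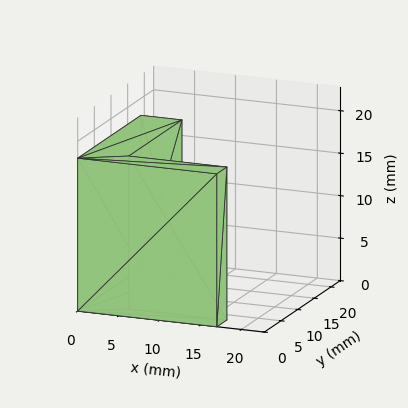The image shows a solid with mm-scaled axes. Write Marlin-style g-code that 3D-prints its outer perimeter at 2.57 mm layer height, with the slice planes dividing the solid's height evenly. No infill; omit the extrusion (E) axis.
Reading the render: the shape is an L-shaped prism: outer 17 × 19 mm, arm thicknesses ≈ 3 mm (horizontal) and 5 mm (vertical), extruded 18 mm in z (dimensions read to the nearest mm from the axis ticks). For the g-code, the solid's height is divided into equal slices at the stated Δz and each level perimeter traced with G1 moves after a G0 lift.

; perimeter-only toolpath
G21 ; units = mm
G90 ; absolute positioning
G28 ; home
; layer 1
G0 Z2.57
G0 X0.00 Y0.00
G1 X17.00 Y0.00
G1 X17.00 Y3.00
G1 X5.00 Y3.00
G1 X5.00 Y19.00
G1 X0.00 Y19.00
G1 X0.00 Y0.00
; layer 2
G0 Z5.14
G0 X0.00 Y0.00
G1 X17.00 Y0.00
G1 X17.00 Y3.00
G1 X5.00 Y3.00
G1 X5.00 Y19.00
G1 X0.00 Y19.00
G1 X0.00 Y0.00
; layer 3
G0 Z7.71
G0 X0.00 Y0.00
G1 X17.00 Y0.00
G1 X17.00 Y3.00
G1 X5.00 Y3.00
G1 X5.00 Y19.00
G1 X0.00 Y19.00
G1 X0.00 Y0.00
; layer 4
G0 Z10.29
G0 X0.00 Y0.00
G1 X17.00 Y0.00
G1 X17.00 Y3.00
G1 X5.00 Y3.00
G1 X5.00 Y19.00
G1 X0.00 Y19.00
G1 X0.00 Y0.00
; layer 5
G0 Z12.86
G0 X0.00 Y0.00
G1 X17.00 Y0.00
G1 X17.00 Y3.00
G1 X5.00 Y3.00
G1 X5.00 Y19.00
G1 X0.00 Y19.00
G1 X0.00 Y0.00
; layer 6
G0 Z15.43
G0 X0.00 Y0.00
G1 X17.00 Y0.00
G1 X17.00 Y3.00
G1 X5.00 Y3.00
G1 X5.00 Y19.00
G1 X0.00 Y19.00
G1 X0.00 Y0.00
; layer 7
G0 Z18.00
G0 X0.00 Y0.00
G1 X17.00 Y0.00
G1 X17.00 Y3.00
G1 X5.00 Y3.00
G1 X5.00 Y19.00
G1 X0.00 Y19.00
G1 X0.00 Y0.00
M2 ; end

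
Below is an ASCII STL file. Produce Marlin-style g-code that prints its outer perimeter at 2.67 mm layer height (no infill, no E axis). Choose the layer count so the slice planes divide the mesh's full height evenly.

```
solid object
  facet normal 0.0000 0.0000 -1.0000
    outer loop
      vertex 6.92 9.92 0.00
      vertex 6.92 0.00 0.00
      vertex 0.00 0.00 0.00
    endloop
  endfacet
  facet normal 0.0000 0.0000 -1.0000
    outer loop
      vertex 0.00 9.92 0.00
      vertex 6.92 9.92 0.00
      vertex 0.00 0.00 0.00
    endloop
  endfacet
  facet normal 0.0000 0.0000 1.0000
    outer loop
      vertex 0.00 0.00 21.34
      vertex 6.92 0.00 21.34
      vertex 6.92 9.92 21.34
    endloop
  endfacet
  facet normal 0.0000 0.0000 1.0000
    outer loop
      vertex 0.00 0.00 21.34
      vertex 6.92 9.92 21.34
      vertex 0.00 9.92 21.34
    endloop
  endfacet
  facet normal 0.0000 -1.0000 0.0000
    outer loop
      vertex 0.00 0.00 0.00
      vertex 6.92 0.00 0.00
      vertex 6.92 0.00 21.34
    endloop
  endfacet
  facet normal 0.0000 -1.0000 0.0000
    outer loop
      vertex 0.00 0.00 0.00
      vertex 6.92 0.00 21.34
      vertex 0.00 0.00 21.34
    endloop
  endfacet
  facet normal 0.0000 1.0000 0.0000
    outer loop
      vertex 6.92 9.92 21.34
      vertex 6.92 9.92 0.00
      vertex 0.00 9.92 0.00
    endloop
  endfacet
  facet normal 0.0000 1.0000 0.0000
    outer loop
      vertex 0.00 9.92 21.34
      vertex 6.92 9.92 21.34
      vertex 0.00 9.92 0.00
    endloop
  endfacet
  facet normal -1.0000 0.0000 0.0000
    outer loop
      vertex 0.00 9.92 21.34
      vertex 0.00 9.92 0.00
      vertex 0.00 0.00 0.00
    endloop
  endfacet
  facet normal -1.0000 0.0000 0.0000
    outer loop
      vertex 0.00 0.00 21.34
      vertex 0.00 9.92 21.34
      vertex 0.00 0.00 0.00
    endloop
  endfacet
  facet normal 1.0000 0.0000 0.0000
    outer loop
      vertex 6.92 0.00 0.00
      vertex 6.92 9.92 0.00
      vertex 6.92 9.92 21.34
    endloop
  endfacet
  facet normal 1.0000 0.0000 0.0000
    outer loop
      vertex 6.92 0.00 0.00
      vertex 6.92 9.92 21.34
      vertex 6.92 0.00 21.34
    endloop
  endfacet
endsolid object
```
; perimeter-only toolpath
G21 ; units = mm
G90 ; absolute positioning
G28 ; home
; layer 1
G0 Z2.67
G0 X0.00 Y0.00
G1 X6.92 Y0.00
G1 X6.92 Y9.92
G1 X0.00 Y9.92
G1 X0.00 Y0.00
; layer 2
G0 Z5.33
G0 X0.00 Y0.00
G1 X6.92 Y0.00
G1 X6.92 Y9.92
G1 X0.00 Y9.92
G1 X0.00 Y0.00
; layer 3
G0 Z8.00
G0 X0.00 Y0.00
G1 X6.92 Y0.00
G1 X6.92 Y9.92
G1 X0.00 Y9.92
G1 X0.00 Y0.00
; layer 4
G0 Z10.67
G0 X0.00 Y0.00
G1 X6.92 Y0.00
G1 X6.92 Y9.92
G1 X0.00 Y9.92
G1 X0.00 Y0.00
; layer 5
G0 Z13.34
G0 X0.00 Y0.00
G1 X6.92 Y0.00
G1 X6.92 Y9.92
G1 X0.00 Y9.92
G1 X0.00 Y0.00
; layer 6
G0 Z16.00
G0 X0.00 Y0.00
G1 X6.92 Y0.00
G1 X6.92 Y9.92
G1 X0.00 Y9.92
G1 X0.00 Y0.00
; layer 7
G0 Z18.67
G0 X0.00 Y0.00
G1 X6.92 Y0.00
G1 X6.92 Y9.92
G1 X0.00 Y9.92
G1 X0.00 Y0.00
; layer 8
G0 Z21.34
G0 X0.00 Y0.00
G1 X6.92 Y0.00
G1 X6.92 Y9.92
G1 X0.00 Y9.92
G1 X0.00 Y0.00
M2 ; end

The solid is a rectangular box, roughly 6.92 × 9.92 mm footprint and 21.3 mm tall. Slicing at Δz = 2.67 mm — 8 equal slices spanning the solid's height, so layer i sits at z = i·h/8 — gives 8 non-empty perimeters. Each is a 4-segment closed polygon; G0 lifts to the layer z and rapids to the start vertex, then G1 traces the edges.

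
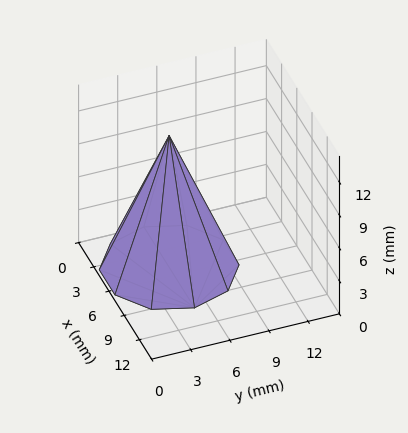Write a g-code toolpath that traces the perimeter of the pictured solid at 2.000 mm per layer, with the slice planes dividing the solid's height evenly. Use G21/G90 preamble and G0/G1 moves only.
Reading the render: the shape is a regular 10-sided pyramid, base circumscribed radius ≈ 5 mm, apex at z ≈ 12 mm (dimensions read to the nearest mm from the axis ticks). For the g-code, the solid's height is divided into equal slices at the stated Δz and each level perimeter traced with G1 moves after a G0 lift.

; perimeter-only toolpath
G21 ; units = mm
G90 ; absolute positioning
G28 ; home
; layer 1
G0 Z2.000
G0 X9.167 Y5.000
G1 X8.371 Y7.449
G1 X6.287 Y8.963
G1 X3.712 Y8.963
G1 X1.629 Y7.449
G1 X0.833 Y5.000
G1 X1.629 Y2.551
G1 X3.712 Y1.037
G1 X6.287 Y1.037
G1 X8.371 Y2.551
G1 X9.167 Y5.000
; layer 2
G0 Z4.000
G0 X8.333 Y5.000
G1 X7.697 Y6.959
G1 X6.030 Y8.170
G1 X3.970 Y8.170
G1 X2.303 Y6.959
G1 X1.667 Y5.000
G1 X2.303 Y3.041
G1 X3.970 Y1.830
G1 X6.030 Y1.830
G1 X7.697 Y3.041
G1 X8.333 Y5.000
; layer 3
G0 Z6.000
G0 X7.500 Y5.000
G1 X7.022 Y6.470
G1 X5.772 Y7.378
G1 X4.228 Y7.378
G1 X2.978 Y6.470
G1 X2.500 Y5.000
G1 X2.978 Y3.530
G1 X4.228 Y2.623
G1 X5.772 Y2.623
G1 X7.022 Y3.530
G1 X7.500 Y5.000
; layer 4
G0 Z8.000
G0 X6.667 Y5.000
G1 X6.348 Y5.980
G1 X5.515 Y6.585
G1 X4.485 Y6.585
G1 X3.652 Y5.980
G1 X3.333 Y5.000
G1 X3.652 Y4.020
G1 X4.485 Y3.415
G1 X5.515 Y3.415
G1 X6.348 Y4.020
G1 X6.667 Y5.000
; layer 5
G0 Z10.000
G0 X5.833 Y5.000
G1 X5.674 Y5.490
G1 X5.258 Y5.793
G1 X4.742 Y5.793
G1 X4.326 Y5.490
G1 X4.167 Y5.000
G1 X4.326 Y4.510
G1 X4.742 Y4.208
G1 X5.258 Y4.208
G1 X5.674 Y4.510
G1 X5.833 Y5.000
M2 ; end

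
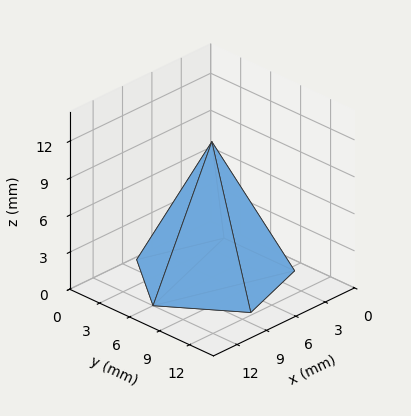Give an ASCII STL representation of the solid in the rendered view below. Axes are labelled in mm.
Reading the render: the shape is a regular 5-sided pyramid, base circumscribed radius ≈ 6 mm, apex at z ≈ 11 mm (dimensions read to the nearest mm from the axis ticks). For the STL, each face is triangulated and given an outward normal.

solid part
  facet normal 0.0000 0.0000 -1.0000
    outer loop
      vertex 1.15 9.53 0.00
      vertex 7.85 11.71 0.00
      vertex 12.00 6.00 0.00
    endloop
  endfacet
  facet normal 0.0000 0.0000 -1.0000
    outer loop
      vertex 1.15 2.47 0.00
      vertex 1.15 9.53 0.00
      vertex 12.00 6.00 0.00
    endloop
  endfacet
  facet normal 0.0000 0.0000 -1.0000
    outer loop
      vertex 7.85 0.29 0.00
      vertex 1.15 2.47 0.00
      vertex 12.00 6.00 0.00
    endloop
  endfacet
  facet normal 0.7401 0.5379 0.4037
    outer loop
      vertex 12.00 6.00 0.00
      vertex 7.85 11.71 0.00
      vertex 6.00 6.00 11.00
    endloop
  endfacet
  facet normal -0.2830 0.8699 0.4040
    outer loop
      vertex 7.85 11.71 0.00
      vertex 1.15 9.53 0.00
      vertex 6.00 6.00 11.00
    endloop
  endfacet
  facet normal -0.9150 0.0000 0.4034
    outer loop
      vertex 1.15 9.53 0.00
      vertex 1.15 2.47 0.00
      vertex 6.00 6.00 11.00
    endloop
  endfacet
  facet normal -0.2830 -0.8699 0.4040
    outer loop
      vertex 1.15 2.47 0.00
      vertex 7.85 0.29 0.00
      vertex 6.00 6.00 11.00
    endloop
  endfacet
  facet normal 0.7401 -0.5379 0.4037
    outer loop
      vertex 7.85 0.29 0.00
      vertex 12.00 6.00 0.00
      vertex 6.00 6.00 11.00
    endloop
  endfacet
endsolid part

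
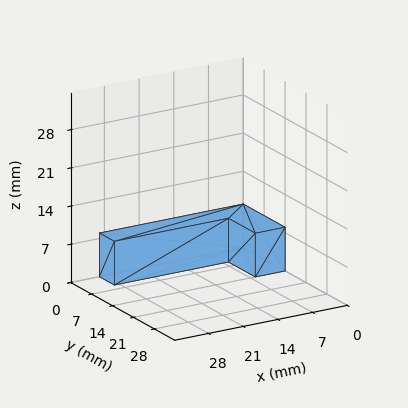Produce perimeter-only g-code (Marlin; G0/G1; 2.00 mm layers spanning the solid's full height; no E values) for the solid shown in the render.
Reading the render: the shape is an L-shaped prism: outer 29 × 14 mm, arm thicknesses ≈ 5 mm (horizontal) and 6 mm (vertical), extruded 8 mm in z (dimensions read to the nearest mm from the axis ticks). For the g-code, the solid's height is divided into equal slices at the stated Δz and each level perimeter traced with G1 moves after a G0 lift.

; perimeter-only toolpath
G21 ; units = mm
G90 ; absolute positioning
G28 ; home
; layer 1
G0 Z2.00
G0 X0.00 Y0.00
G1 X29.00 Y0.00
G1 X29.00 Y5.00
G1 X6.00 Y5.00
G1 X6.00 Y14.00
G1 X0.00 Y14.00
G1 X0.00 Y0.00
; layer 2
G0 Z4.00
G0 X0.00 Y0.00
G1 X29.00 Y0.00
G1 X29.00 Y5.00
G1 X6.00 Y5.00
G1 X6.00 Y14.00
G1 X0.00 Y14.00
G1 X0.00 Y0.00
; layer 3
G0 Z6.00
G0 X0.00 Y0.00
G1 X29.00 Y0.00
G1 X29.00 Y5.00
G1 X6.00 Y5.00
G1 X6.00 Y14.00
G1 X0.00 Y14.00
G1 X0.00 Y0.00
; layer 4
G0 Z8.00
G0 X0.00 Y0.00
G1 X29.00 Y0.00
G1 X29.00 Y5.00
G1 X6.00 Y5.00
G1 X6.00 Y14.00
G1 X0.00 Y14.00
G1 X0.00 Y0.00
M2 ; end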